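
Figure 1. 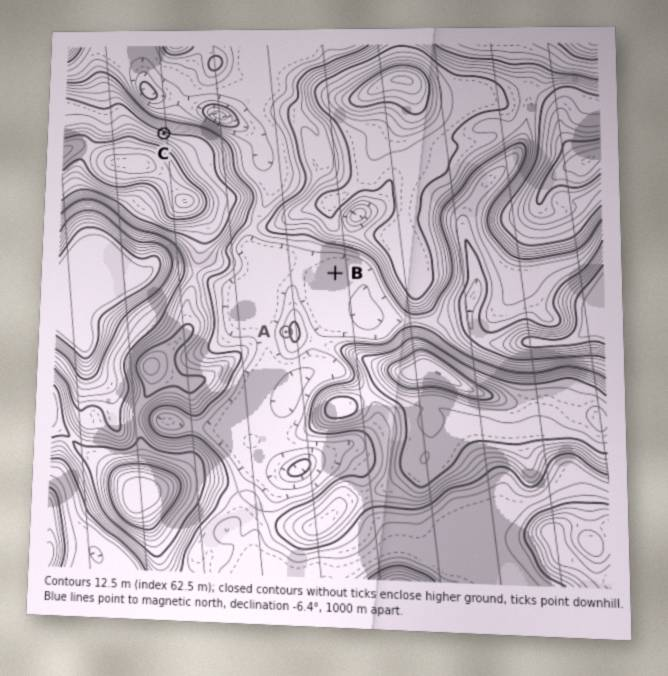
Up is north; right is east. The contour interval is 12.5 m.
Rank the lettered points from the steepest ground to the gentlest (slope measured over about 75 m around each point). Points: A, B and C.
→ C A B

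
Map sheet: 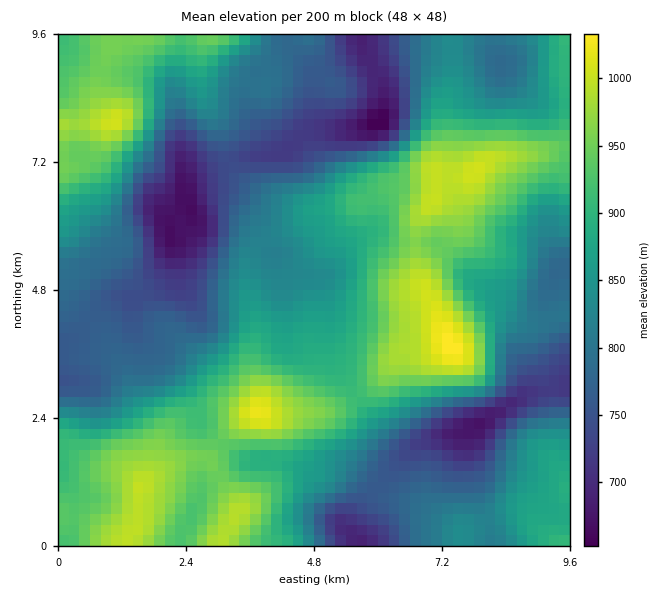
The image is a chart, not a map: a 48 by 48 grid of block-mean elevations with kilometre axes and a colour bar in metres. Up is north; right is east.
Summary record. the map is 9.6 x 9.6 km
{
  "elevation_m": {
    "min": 650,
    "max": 1035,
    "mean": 850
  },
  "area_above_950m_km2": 15.2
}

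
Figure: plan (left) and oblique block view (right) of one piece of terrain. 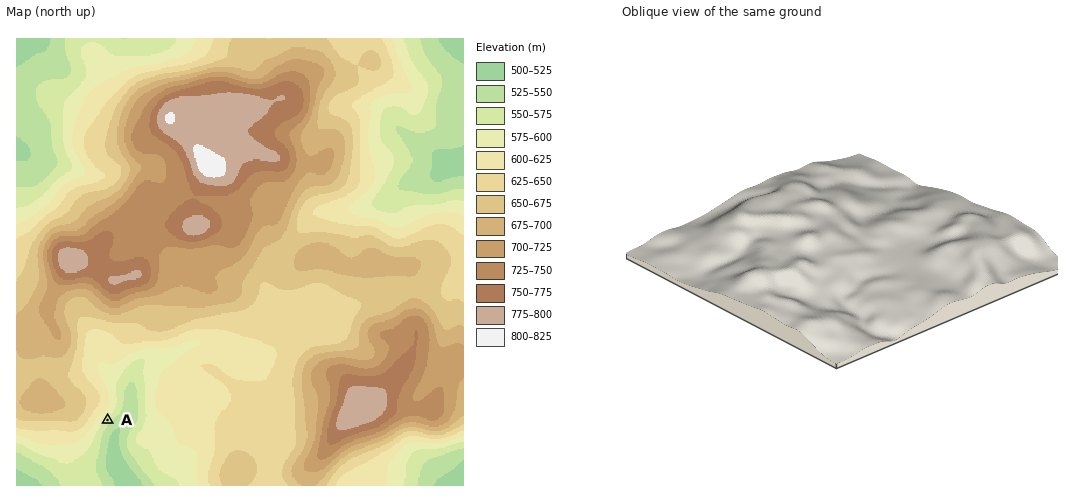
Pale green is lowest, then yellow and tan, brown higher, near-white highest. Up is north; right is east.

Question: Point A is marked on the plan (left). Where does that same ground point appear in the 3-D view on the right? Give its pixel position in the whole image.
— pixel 853 323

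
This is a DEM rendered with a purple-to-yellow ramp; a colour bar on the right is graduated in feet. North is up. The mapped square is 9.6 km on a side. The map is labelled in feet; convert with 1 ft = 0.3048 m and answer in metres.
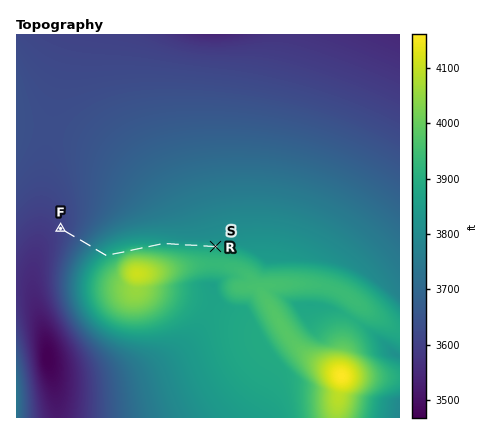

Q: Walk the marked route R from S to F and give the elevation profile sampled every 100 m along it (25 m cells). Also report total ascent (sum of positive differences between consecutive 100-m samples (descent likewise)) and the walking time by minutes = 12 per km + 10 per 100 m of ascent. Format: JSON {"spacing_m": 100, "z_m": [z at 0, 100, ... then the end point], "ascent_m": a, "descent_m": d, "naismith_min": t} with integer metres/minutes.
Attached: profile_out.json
{"spacing_m": 100, "z_m": [1178, 1178, 1178, 1177, 1177, 1176, 1176, 1175, 1175, 1174, 1174, 1174, 1174, 1174, 1177, 1180, 1184, 1188, 1192, 1196, 1199, 1200, 1199, 1196, 1191, 1188, 1186, 1183, 1178, 1169, 1160, 1152, 1143, 1135, 1128, 1121, 1116, 1111, 1107, 1103, 1101, 1099], "ascent_m": 27, "descent_m": 106, "naismith_min": 52}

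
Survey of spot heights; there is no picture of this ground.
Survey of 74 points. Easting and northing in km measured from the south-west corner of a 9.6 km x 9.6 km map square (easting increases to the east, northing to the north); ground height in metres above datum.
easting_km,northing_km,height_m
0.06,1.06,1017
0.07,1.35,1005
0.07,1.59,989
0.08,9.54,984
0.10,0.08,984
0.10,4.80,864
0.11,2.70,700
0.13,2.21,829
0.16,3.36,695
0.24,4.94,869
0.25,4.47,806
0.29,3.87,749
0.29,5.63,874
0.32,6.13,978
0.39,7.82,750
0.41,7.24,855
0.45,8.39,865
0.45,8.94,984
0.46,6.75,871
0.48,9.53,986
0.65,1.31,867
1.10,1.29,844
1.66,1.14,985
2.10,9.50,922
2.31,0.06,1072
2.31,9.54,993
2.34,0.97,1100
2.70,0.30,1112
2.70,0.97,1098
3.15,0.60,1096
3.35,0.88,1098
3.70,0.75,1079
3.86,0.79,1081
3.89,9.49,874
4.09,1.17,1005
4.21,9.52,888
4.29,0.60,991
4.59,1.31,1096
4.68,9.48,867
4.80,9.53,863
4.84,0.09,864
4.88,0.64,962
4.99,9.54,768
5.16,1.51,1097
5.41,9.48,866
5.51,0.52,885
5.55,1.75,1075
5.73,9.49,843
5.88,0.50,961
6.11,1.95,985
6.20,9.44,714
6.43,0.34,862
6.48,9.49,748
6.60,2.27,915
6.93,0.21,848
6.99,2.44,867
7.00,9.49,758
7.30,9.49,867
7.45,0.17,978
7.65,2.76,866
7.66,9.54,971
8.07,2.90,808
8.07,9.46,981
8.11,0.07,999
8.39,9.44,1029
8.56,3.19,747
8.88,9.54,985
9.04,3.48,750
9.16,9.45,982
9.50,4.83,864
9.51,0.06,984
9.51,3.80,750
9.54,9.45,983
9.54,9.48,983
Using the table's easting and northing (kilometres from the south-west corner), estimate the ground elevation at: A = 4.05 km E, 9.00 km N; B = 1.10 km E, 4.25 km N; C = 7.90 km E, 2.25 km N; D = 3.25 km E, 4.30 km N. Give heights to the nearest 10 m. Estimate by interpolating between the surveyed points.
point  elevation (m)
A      860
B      860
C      950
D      980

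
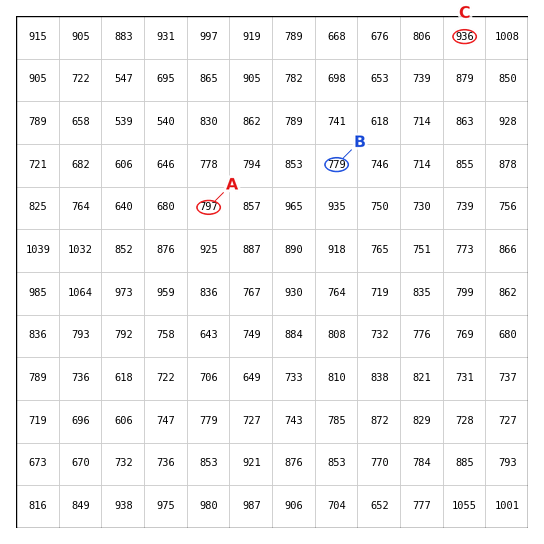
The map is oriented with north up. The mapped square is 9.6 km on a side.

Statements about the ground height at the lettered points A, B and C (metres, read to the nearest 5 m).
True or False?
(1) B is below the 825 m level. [True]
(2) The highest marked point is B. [False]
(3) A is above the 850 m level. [False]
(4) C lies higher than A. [True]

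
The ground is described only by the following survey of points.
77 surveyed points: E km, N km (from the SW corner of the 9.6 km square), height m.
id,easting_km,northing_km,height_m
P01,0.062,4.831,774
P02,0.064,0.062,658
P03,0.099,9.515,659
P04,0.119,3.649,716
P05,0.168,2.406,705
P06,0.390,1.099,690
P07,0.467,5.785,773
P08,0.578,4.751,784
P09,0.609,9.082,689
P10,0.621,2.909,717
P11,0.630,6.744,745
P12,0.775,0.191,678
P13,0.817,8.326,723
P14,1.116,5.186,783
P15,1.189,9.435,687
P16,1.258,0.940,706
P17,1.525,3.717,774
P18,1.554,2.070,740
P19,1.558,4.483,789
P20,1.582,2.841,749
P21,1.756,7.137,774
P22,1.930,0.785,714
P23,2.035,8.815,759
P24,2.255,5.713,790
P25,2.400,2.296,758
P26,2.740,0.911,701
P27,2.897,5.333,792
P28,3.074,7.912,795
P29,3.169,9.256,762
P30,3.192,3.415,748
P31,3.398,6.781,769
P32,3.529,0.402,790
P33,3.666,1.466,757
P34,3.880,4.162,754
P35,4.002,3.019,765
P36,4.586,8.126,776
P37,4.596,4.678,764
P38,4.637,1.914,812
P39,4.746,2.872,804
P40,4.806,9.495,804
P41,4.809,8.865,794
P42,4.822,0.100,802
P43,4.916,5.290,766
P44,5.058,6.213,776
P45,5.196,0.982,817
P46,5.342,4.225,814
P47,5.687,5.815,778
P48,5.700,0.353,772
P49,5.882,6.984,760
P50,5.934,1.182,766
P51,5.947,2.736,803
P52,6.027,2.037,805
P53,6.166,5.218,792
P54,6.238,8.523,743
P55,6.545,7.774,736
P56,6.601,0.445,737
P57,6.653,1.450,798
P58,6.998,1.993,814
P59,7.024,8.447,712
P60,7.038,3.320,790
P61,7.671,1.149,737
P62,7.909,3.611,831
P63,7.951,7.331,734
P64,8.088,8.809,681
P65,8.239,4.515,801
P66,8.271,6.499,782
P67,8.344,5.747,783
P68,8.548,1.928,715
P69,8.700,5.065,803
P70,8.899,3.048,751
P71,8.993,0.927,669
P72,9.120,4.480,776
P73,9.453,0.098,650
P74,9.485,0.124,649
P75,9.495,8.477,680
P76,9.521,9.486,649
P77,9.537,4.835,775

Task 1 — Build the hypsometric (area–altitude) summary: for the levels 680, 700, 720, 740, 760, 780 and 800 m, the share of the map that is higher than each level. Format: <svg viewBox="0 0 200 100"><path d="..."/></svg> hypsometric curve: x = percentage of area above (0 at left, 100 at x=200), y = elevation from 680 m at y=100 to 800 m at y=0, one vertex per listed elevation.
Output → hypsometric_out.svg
<svg viewBox="0 0 200 100"><path d="M190 100l-12-17-18-16-18-17-31-17-48-16-39-17"/></svg>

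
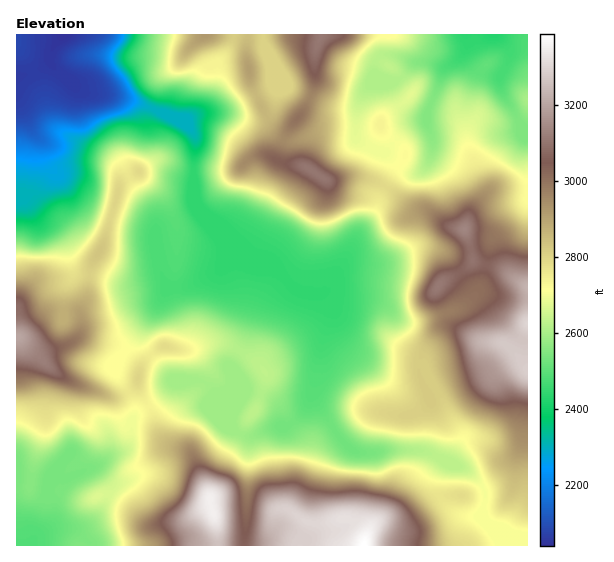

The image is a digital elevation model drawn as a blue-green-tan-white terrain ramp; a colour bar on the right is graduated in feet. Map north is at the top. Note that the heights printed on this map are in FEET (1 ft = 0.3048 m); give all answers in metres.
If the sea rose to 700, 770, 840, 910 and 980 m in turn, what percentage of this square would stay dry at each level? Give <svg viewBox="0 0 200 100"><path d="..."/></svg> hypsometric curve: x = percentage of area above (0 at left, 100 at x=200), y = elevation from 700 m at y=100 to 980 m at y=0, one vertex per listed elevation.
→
<svg viewBox="0 0 200 100"><path d="M189 100l-38-25-72-25-49-25-22-25"/></svg>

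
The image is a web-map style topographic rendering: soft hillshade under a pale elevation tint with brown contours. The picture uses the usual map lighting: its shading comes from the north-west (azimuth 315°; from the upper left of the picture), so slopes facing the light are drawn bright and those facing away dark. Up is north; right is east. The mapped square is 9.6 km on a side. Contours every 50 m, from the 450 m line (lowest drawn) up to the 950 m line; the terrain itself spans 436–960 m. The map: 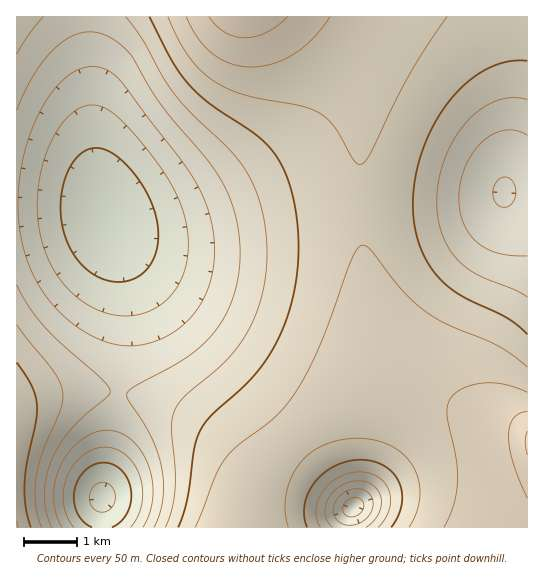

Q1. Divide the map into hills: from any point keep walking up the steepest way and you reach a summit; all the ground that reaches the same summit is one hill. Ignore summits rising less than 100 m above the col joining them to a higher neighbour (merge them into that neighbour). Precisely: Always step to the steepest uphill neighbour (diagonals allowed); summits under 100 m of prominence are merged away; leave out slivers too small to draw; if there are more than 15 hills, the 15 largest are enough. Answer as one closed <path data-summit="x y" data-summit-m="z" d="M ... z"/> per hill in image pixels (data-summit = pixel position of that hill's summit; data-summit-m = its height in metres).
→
<path data-summit="527 442" data-summit-m="960" d="M510 192l-5 0-4 4-14 5-22 4-142 6-149 24-41-2-14-4-9-6 14 59 1 52-8 71-14 85-2 37 426 1 1-334z"/><path data-summit="245 17" data-summit-m="931" d="M527 16l-438 0 4 131 6 39 8 32 7 9 19 6 41 2 137-23 55-4 84-1 37-6 14-5 4-4 22 1z"/><path data-summit="17 527" data-summit-m="807" d="M66 204l-50 1 1 323 84-1 2-37 12-68 9-71 0-69-7-33-12-35-14-7z"/>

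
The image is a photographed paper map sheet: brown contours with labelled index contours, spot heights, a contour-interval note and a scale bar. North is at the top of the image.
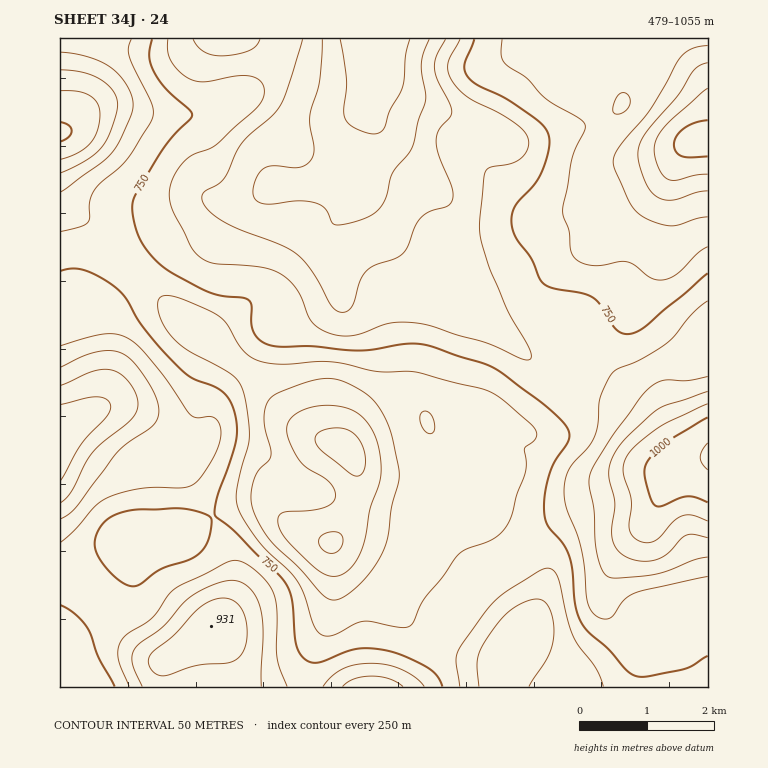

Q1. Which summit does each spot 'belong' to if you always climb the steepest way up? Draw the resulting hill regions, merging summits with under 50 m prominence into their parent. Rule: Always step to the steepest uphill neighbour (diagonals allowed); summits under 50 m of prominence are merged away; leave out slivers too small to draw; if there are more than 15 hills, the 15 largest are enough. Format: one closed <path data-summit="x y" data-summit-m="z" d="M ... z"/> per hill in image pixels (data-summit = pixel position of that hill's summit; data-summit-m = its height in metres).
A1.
<path data-summit="371 39" data-summit-m="990" d="M579 38l-519 0 0 155 6 12 10 9 17 11 26 34 28 24 30 33 8 6 21 10 27 28 22 16 37 43 30 20 14 3 8 5 8-16 19-21 17-12 17-8 9-2 8 0 19 5 20 12 17 14 5-4 8 0 19 7 20 12 19-2 17-10 9-11 7-13 3-16 0-8-7-19-28-39-4-11 0-11 4-10 10-15 12-13 36-18 15-12 26-26 17-20 10-21 11-13-32 7-23 0-14-5-11-11-22-47-2-17 4-12z"/><path data-summit="708 457" data-summit-m="1055" d="M708 38l-128 1 7 22-4 12 2 17 22 47 11 11 14 5 23 0 33-9-12 15-10 21-17 20-26 26-15 12-36 18-12 13-10 15-4 10 0 11 4 11 23 31 9 15 3 12-3 24-12 20-11 9-10 5-19 2-20-12-19-7-8 0-5 4-17-14-20-12-19-5-8 0-9 2-17 8-17 12-14 15-12 18 0 5 5 5 7 17 0 26-8 25-17 22 16 16 20 13 14 15 32 44 15 12 13 7 31 9 22 3 10-3-4 16 0 12 207 0z"/><path data-summit="60 438" data-summit-m="998" d="M60 194l0 493 4 0-1-33 5-11 41-25 20-19 3-12 0-36-2-7 13 1 29-6 54-29 24-7 18 0 31 27 22 10 11 2 11-13 9-17 5-16 0-26-7-17-7-7-21-7-20-12-18-16-15-20-18-18-18-13-27-28-21-10-8-6-30-33-28-24-22-30-21-15-10-9z"/><path data-summit="212 626" data-summit-m="931" d="M268 503l-18 0-24 7-24 13-40 19-19 3-13-1 2 7 0 36-3 12-20 19-41 25-5 11 0 31 2 2 240 0 6-29 14-27 7-22 1-12-1-54-11-3-22-10z"/><path data-summit="371 687" data-summit-m="882" d="M332 544l1 53-1 12-7 22-15 32-3 24 194 0 2-27-8 2-31-5-22-7-13-7-15-12-32-44-14-15-20-13z"/>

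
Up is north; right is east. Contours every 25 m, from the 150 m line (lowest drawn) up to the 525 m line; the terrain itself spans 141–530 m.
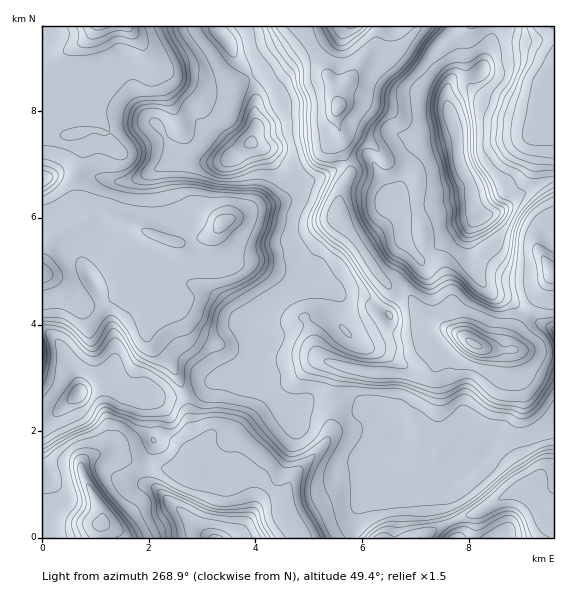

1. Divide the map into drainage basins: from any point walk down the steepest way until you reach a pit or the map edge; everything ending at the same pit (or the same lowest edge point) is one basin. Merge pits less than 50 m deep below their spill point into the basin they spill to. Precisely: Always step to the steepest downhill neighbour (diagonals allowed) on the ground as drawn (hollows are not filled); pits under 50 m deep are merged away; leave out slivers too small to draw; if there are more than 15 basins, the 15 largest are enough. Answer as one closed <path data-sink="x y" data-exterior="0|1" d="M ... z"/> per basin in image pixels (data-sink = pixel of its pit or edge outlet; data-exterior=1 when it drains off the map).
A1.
<path data-sink="251 143" data-exterior="0" d="M301 26l-204 1-2 12 11 34 0 20-8 18 9 17 6 19-20-4-11 5-1 12-8 17 0 12 4 14 10 16 9-4 11 0 47 20-12 22 11 10 4 14 0 7-9 3-7 8 4 10 1 23 4 11 21 21 14 27 5 33 9 19-10 24 1-8-3-7-8-9-23-12-11 2-14 9-26 9 14 3 10 8 11 4 21 1 24 6 3-2 3 6 70 2 20 20 1 14 16 19 2 6 121 0 28-16 34-12 13-9 20-8 12-10 13 19 12 7 1-156-27-3-35 0-12-3-28-17-25-8-8-9-6-13-9-9-13-4-9-8-35-51-8-17 0-14 11-22 0-7-9-20 2-11-6-16 0-30z"/><path data-sink="480 217" data-exterior="0" d="M553 26l-134 0-9 13-22 20-24 0-19 25-6 11-2 26 6 16-2 11 9 20 0 7-11 22 0 14 8 17 35 51 9 8 13 4 9 9 6 13 8 9 25 8 20 13 13 6 28 0-2-8 6-12 37-57z"/><path data-sink="79 393" data-exterior="0" d="M45 274l-3 1 0 196 21-6 13 0 4 2 7-9 44-16 20-11 9 2 19 10 8 9 4 11 8-20-9-19-3-25-16-35-21-21-3-6-2-28-4-6 2-7-24-17 0 12-7 8-12 6-15 0-13-10-15-14z"/><path data-sink="216 537" data-exterior="1" d="M108 451l-9 2-12 5-6 7 5 18 16 32-2 23 199-1-1-5-16-19-1-14-20-20-70-2-4-4-8-3-39-4-11-4-10-8z"/><path data-sink="352 27" data-exterior="1" d="M417 26l-114 0-1 2 35 63 2 16 2-16 18-27 8-6 9 3 12-2 22-20 7-8z"/><path data-sink="495 537" data-exterior="1" d="M528 483l-12 10-20 8-13 9-34 12-27 15 131 1 1-29-13-7z"/><path data-sink="43 179" data-exterior="1" d="M44 137l-2 0 1 124 8-22 8-8 27-11-9-17-4-14 0-12 8-17 1-12-21-3z"/><path data-sink="553 329" data-exterior="1" d="M553 273l-36 56-6 12 2 9 41 2z"/>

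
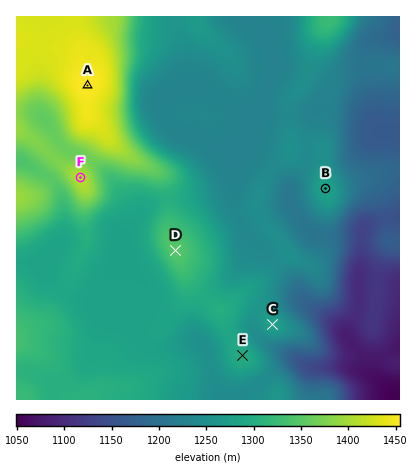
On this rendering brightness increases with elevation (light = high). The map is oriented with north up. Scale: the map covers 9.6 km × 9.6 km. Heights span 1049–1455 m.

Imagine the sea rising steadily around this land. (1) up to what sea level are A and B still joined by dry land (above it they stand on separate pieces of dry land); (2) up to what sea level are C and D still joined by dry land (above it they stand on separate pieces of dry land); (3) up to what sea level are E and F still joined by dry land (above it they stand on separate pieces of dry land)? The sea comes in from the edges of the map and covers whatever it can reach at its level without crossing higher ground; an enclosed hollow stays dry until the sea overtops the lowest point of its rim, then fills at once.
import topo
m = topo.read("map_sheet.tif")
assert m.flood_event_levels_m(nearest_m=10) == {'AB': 1240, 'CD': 1260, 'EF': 1290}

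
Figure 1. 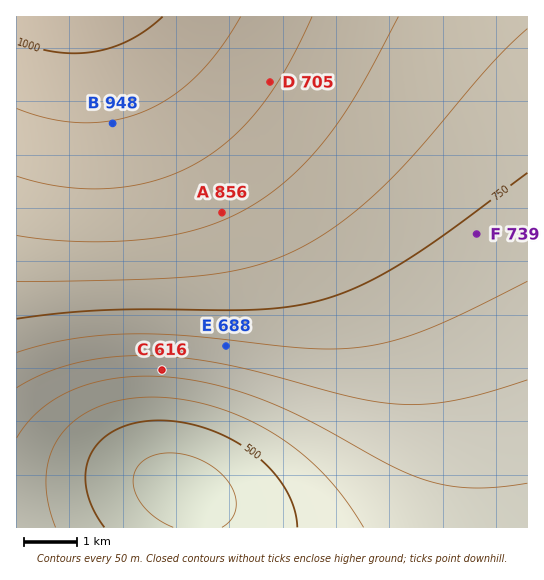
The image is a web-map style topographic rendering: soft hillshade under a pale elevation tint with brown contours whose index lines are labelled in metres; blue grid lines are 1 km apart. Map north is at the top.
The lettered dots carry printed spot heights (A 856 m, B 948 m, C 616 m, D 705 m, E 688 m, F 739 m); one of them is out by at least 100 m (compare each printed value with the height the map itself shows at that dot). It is D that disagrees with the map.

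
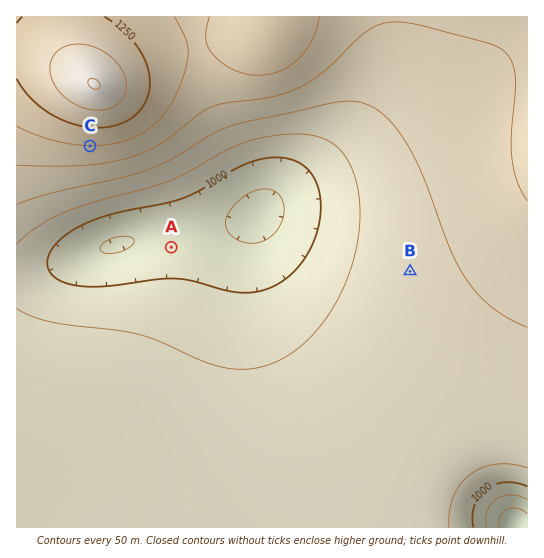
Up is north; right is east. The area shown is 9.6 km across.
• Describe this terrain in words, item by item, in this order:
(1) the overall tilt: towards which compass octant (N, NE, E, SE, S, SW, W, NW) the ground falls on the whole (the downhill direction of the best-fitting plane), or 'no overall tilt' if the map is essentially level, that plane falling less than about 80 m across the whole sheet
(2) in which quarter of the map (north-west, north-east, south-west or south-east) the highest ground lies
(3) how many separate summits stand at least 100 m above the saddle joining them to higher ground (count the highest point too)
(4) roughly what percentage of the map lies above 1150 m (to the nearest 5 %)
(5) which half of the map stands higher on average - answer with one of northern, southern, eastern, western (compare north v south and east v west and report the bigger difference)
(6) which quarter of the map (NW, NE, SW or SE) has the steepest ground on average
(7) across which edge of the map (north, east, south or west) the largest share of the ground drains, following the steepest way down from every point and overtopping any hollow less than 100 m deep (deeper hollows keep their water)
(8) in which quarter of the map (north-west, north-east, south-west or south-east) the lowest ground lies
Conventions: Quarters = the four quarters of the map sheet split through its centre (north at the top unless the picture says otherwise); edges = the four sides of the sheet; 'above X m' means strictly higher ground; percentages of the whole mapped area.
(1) On the whole the ground falls towards the south.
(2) The highest ground is in the north-west quarter.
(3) There is 1 summit with 100 m or more of prominence.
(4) Ground above 1150 m makes up about 15 % of the sheet.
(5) Taken as a whole, the northern half is higher than the southern.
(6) The north-west quarter is the steepest part of the map.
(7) The largest share of the runoff leaves by the western edge.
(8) Look to the south-east quarter for the lowest ground.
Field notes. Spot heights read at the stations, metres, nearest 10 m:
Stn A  970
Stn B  1080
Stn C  1200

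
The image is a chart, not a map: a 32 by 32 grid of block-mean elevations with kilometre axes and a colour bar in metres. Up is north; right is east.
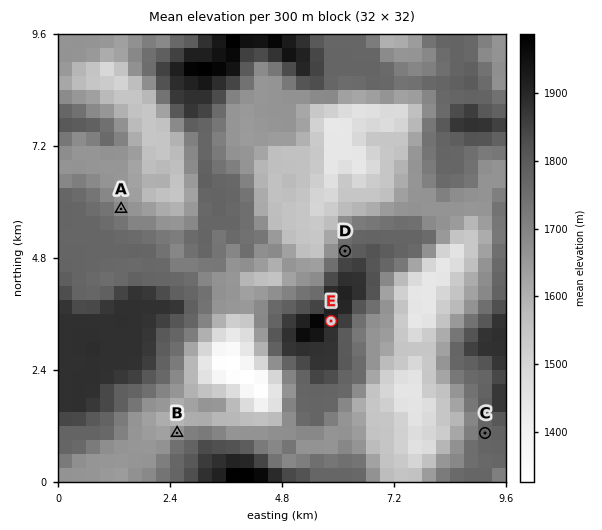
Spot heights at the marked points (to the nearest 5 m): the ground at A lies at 1680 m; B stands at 1660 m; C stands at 1770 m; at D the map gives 1770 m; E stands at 1895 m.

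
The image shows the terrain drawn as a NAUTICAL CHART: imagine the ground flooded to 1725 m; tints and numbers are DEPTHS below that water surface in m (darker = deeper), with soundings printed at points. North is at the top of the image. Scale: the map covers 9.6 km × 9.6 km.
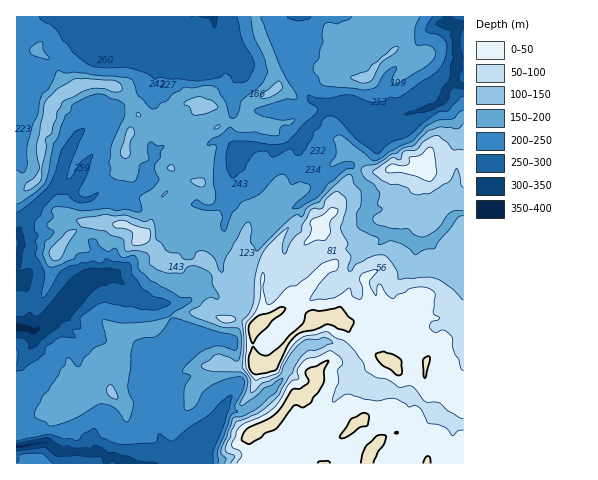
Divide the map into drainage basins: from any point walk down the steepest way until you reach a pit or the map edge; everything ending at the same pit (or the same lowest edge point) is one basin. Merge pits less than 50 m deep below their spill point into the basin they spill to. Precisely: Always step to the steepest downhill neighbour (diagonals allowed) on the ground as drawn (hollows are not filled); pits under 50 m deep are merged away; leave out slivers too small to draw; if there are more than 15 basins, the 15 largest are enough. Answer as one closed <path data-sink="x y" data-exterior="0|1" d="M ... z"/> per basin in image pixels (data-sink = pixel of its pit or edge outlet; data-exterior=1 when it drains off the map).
<path data-sink="17 327" data-exterior="1" d="M104 84l-17 0-9 2-17 8-8 8-3 6-4 19-4 11-2 34-2 7-22 16 0 222 18-1 34-15 14 3 13-10 15-4 4-29 7-24 4-6 27-3 23-13 21-3 20 4 7 3 20 1 11 7-1 21 1 12 4 5-2 14-4 13-8 10 12 25-7 10 0 7 6 9-6 11 214 0 1-303-3-3-8 0-13 8-50 3-11 3-16-1-10 5-16 20-3 13-10 12-1 8-19 17-3 5-7 27 1 13 5 6-2 4-39 22 0-9-17-9-4-16-13 1-4-4-12-24-5-2-22 4-20-2-5-4-3-9-11-12 7-12 3-15 4-9 27-22-13-11 1-2 32-33 12-5 4-4-3-15-6-3-8 1-7-5-7 0-7 4-13 13-12 5-17-8-7-14-14-14z"/><path data-sink="448 22" data-exterior="0" d="M463 16l-206 0 3 18 16 37 2 14-7 8-20 8-4 4-2 7 1 12-7 2-17-4-6 6-12 5-32 33-1 2 13 11-27 22-4 9-3 15-7 11 11 13 3 9 5 4 13 2 28-4 6 2 12 24 4 4 13-1 4 16 14 6 4 5 0 6 23-13 12-5 5-7-5-6-1-13 7-27 3-5 19-17 1-8 10-12 3-13 16-20 10-5 16 1 11-3 50-3 13-8 11 2z"/><path data-sink="29 445" data-exterior="0" d="M196 312l-21 3-23 13-27 3-4 6-9 33-1 22-5-2-9 3-15 11-14-3-34 15-17 1-1 46 232 1 7-11-6-9 0-7 7-7-5-17-7-9 8-12 4-13 2-14-4-5-1-12 1-21-11-7-20-1-7-3z"/><path data-sink="214 17" data-exterior="1" d="M256 16l-239 0-1 178 8-3 14-12 2-7 2-34 4-11 5-22 10-11 21-9 22-1 15 4 14 14 7 14 17 8 12-5 13-13 7-4 7 0 7 5 8-1 5 2 5 15 25 1-1-12 2-7 4-4 20-8 7-8-2-14-16-37z"/>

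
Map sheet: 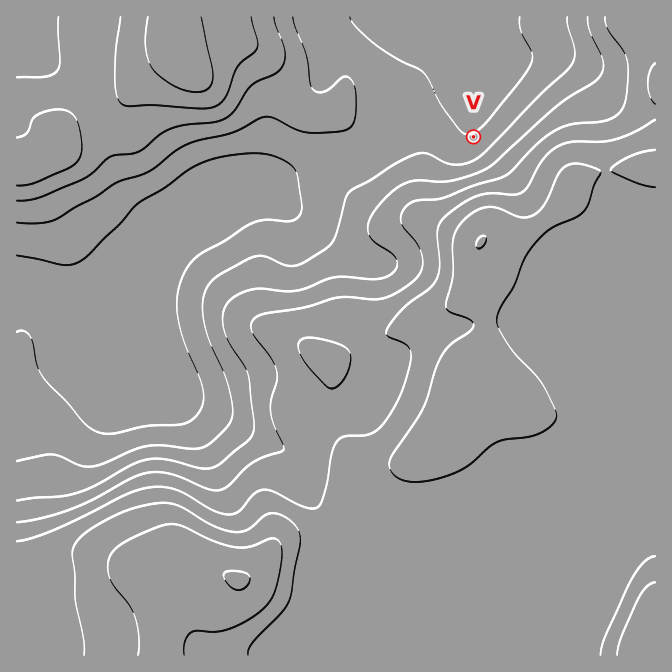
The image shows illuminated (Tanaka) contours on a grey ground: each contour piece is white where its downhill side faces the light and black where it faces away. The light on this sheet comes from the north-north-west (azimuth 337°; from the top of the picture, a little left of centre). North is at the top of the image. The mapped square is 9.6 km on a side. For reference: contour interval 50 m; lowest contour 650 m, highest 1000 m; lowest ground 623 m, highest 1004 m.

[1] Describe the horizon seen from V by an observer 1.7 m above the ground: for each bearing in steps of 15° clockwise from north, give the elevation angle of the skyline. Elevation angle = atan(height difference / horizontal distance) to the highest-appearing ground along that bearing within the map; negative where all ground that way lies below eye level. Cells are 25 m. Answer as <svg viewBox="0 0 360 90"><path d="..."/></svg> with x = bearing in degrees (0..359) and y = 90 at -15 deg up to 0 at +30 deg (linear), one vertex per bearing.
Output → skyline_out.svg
<svg viewBox="0 0 360 90"><path d="M0 62l15-1 15-2 15-4 15-2 15-3 15-5 15-5 15-1 15-1 15 0 15-3 15 1 15 4 15 5 15 3 15 4 15 2 15 1 15-1 15 2 15 4 15 1 15 1"/></svg>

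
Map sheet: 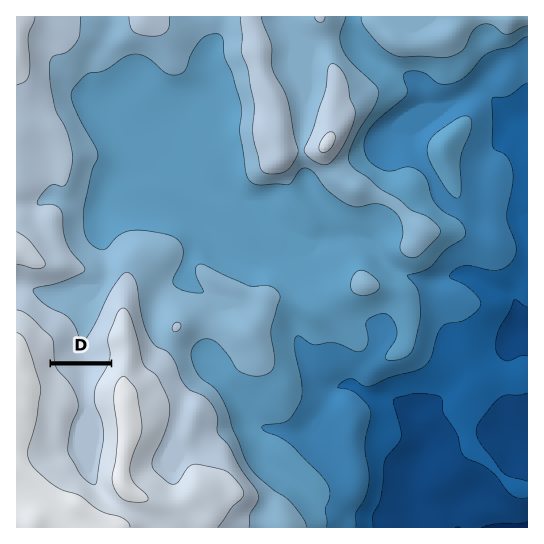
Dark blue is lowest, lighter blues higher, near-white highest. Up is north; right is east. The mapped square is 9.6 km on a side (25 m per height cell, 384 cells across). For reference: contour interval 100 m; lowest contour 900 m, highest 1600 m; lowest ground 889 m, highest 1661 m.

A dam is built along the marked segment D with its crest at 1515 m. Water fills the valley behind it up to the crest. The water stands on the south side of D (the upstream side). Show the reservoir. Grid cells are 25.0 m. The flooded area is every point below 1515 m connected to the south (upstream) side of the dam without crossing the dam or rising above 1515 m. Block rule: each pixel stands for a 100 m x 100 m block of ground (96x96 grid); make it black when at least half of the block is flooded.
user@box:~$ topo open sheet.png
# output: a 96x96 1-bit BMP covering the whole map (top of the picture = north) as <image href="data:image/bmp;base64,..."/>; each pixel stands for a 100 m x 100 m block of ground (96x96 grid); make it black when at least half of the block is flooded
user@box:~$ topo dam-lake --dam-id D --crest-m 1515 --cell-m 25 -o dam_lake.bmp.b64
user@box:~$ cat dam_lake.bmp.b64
<image width="96" height="96" href="data:image/bmp;base64,Qk2+BAAAAAAAAD4AAAAoAAAAYAAAAGAAAAABAAEAAAAAAIAEAAATCwAAEwsAAAIAAAAAAAAA////AAAAAAAAAAAAAAAAAAAAAAAAAAAAAAAAAAAAAAAAAAAAAAAAAAAAAAAAAAAAAAAAAAAAAAAAAAAAAAAAAAAAAAAAAAAAAAAAAAAAAAAAAAAAAAAAAAAAAAAAAwAAAAAAAAAAAAAABwAAAAAAAAAAAAAADwAAAAAAAAAAAAAAHwAAAAAAAAAAAAAAPwAAAAAAAAAAAAAAPwAAAAAAAAAAAAAAfwAAAAAAAAAAAAAAf4AAAAAAAAAAAAAAf4AAAAAAAAAAAAAAf4AAAAAAAAAAAAAAf4AAAAAAAAAAAAAAP4AAAAAAAAAAAAAAP4AAAAAAAAAAAAAAPwAAAAAAAAAAAAAAHwAAAAAAAAAAAAAAHwAAAAAAAAAAAAAAHgAAAAAAAAAAAAAAHgAAAAAAAAAAAAAAPgAAAAAAAAAAAAAAPgAAAAAAAAAAAAAAfwAAAAAAAAAAAAAA/4AAAAAAAAAAAAAB/4AAAAAAAAAAAAAB/4AAAAAAAAAAAAAAAAAAAAAAAAAAAAAAAAAAAAAAAAAAAAAAAAAAAAAAAAAAAAAAAAAAAAAAAAAAAAAAAAAAAAAAAAAAAAAAAAAAAAAAAAAAAAAAAAAAAAAAAAAAAAAAAAAAAAAAAAAAAAAAAAAAAAAAAAAAAAAAAAAAAAAAAAAAAAAAAAAAAAAAAAAAAAAAAAAAAAAAAAAAAAAAAAAAAAAAAAAAAAAAAAAAAAAAAAAAAAAAAAAAAAAAAAAAAAAAAAAAAAAAAAAAAAAAAAAAAAAAAAAAAAAAAAAAAAAAAAAAAAAAAAAAAAAAAAAAAAAAAAAAAAAAAAAAAAAAAAAAAAAAAAAAAAAAAAAAAAAAAAAAAAAAAAAAAAAAAAAAAAAAAAAAAAAAAAAAAAAAAAAAAAAAAAAAAAAAAAAAAAAAAAAAAAAAAAAAAAAAAAAAAAAAAAAAAAAAAAAAAAAAAAAAAAAAAAAAAAAAAAAAAAAAAAAAAAAAAAAAAAAAAAAAAAAAAAAAAAAAAAAAAAAAAAAAAAAAAAAAAAAAAAAAAAAAAAAAAAAAAAAAAAAAAAAAAAAAAAAAAAAAAAAAAAAAAAAAAAAAAAAAAAAAAAAAAAAAAAAAAAAAAAAAAAAAAAAAAAAAAAAAAAAAAAAAAAAAAAAAAAAAAAAAAAAAAAAAAAAAAAAAAAAAAAAAAAAAAAAAAAAAAAAAAAAAAAAAAAAAAAAAAAAAAAAAAAAAAAAAAAAAAAAAAAAAAAAAAAAAAAAAAAAAAAAAAAAAAAAAAAAAAAAAAAAAAAAAAAAAAAAAAAAAAAAAAAAAAAAAAAAAAAAAAAAAAAAAAAAAAAAAAAAAAAAAAAAAAAAAAAAAAAAAAAAAAAAAAAAAAAAAAAAAAAAAAAAAAAAAAAAAAAAAAAAAAAAAAAAAAAAAAAAAAAAAAAAAAAAAAAAAAAAAAAAAAAAAAAAAAAAAAAAAAAAAAAAAAAAAAAAAAAAAAAAAAAAAAAAAAAAAAAAAAAAAAAAAAAAAAAAAAAAAAAAAAAAAAAAAAAAAAAAAAAAAAAA="/>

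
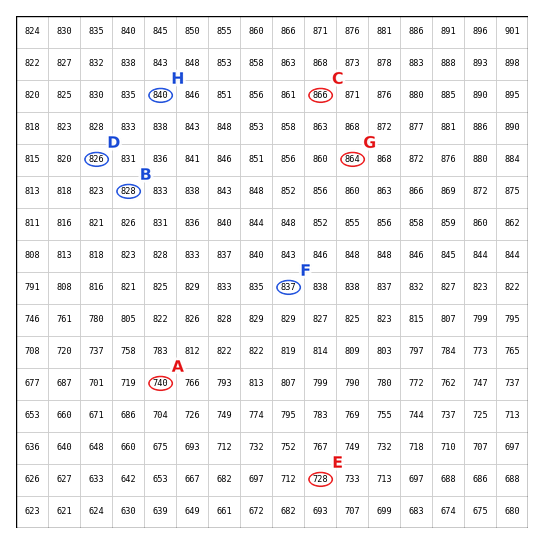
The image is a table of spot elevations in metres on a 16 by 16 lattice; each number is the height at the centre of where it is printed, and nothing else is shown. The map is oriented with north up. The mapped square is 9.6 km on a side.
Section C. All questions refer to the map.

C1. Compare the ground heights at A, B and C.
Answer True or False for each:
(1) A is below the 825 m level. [True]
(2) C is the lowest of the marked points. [False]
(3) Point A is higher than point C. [False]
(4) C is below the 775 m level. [False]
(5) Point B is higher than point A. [True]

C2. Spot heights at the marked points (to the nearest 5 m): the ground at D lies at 825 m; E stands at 730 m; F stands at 835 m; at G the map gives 865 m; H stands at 840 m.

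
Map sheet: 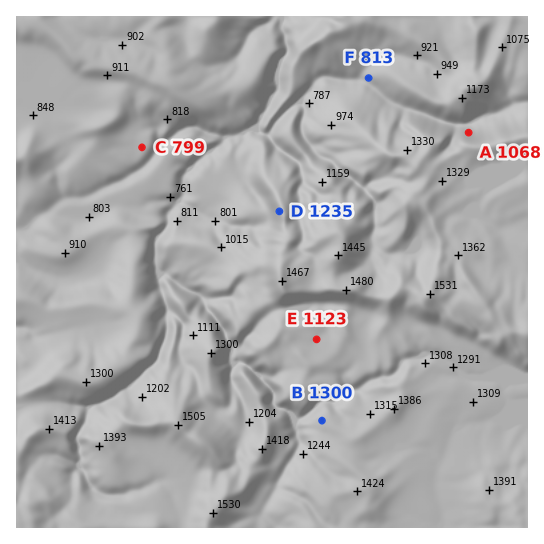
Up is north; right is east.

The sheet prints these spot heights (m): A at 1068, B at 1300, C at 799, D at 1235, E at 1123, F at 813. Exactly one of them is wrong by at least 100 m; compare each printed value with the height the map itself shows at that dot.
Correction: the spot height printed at E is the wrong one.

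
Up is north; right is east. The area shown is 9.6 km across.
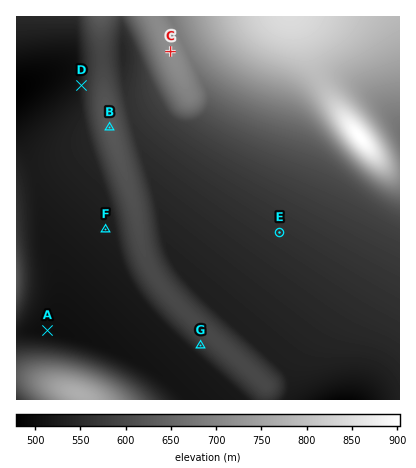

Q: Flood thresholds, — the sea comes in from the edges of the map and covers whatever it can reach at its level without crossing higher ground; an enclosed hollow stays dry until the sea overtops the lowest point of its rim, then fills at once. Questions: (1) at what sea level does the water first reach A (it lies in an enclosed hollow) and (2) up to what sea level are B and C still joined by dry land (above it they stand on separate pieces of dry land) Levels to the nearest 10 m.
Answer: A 510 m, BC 590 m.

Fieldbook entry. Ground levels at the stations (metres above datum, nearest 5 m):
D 535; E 560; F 525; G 570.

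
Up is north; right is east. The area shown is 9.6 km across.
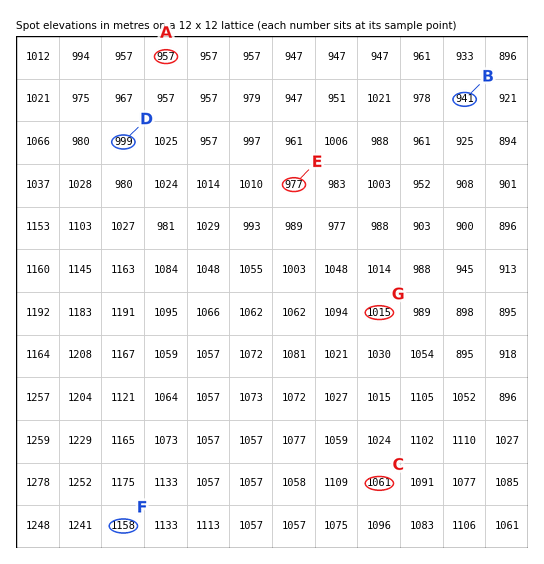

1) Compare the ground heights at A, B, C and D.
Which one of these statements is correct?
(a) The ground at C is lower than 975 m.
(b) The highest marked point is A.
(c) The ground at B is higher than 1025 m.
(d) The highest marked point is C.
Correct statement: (d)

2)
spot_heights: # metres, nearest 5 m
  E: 975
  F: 1160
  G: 1015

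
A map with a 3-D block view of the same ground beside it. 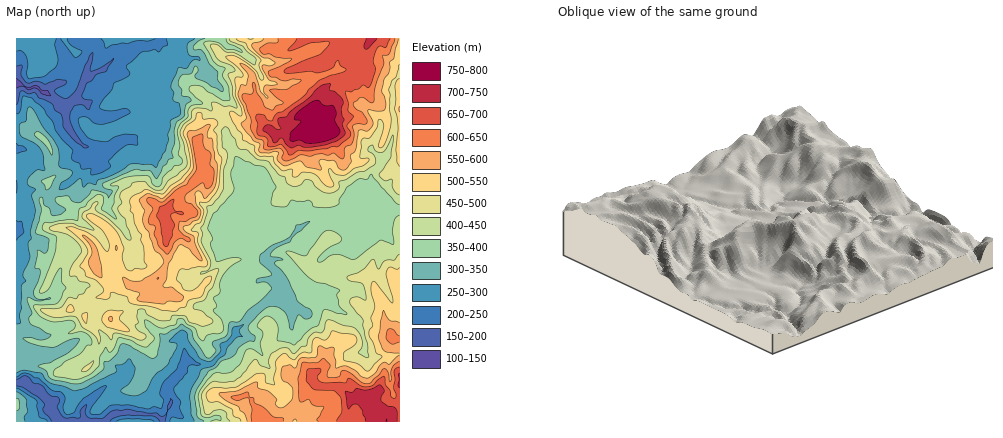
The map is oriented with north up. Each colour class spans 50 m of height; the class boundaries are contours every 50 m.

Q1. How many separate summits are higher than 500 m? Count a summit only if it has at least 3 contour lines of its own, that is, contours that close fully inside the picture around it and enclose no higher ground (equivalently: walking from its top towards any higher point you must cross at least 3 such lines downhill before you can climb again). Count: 1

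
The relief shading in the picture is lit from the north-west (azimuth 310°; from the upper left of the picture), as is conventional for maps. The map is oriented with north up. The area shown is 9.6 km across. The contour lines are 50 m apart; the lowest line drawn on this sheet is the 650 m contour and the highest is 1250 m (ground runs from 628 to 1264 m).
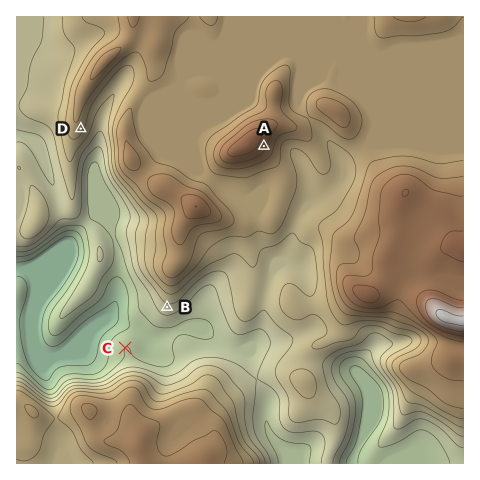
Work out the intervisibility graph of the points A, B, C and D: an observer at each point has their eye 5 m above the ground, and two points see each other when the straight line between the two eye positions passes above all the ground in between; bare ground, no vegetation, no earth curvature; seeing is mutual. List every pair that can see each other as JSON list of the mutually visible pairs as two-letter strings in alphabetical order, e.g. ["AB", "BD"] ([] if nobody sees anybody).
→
["BC", "CD"]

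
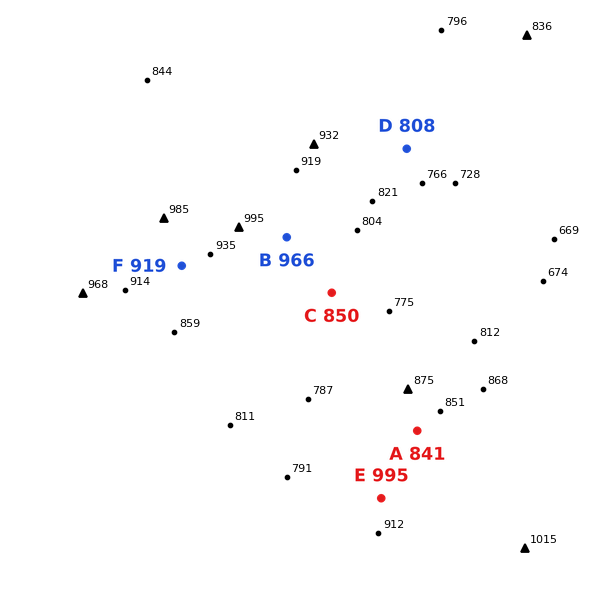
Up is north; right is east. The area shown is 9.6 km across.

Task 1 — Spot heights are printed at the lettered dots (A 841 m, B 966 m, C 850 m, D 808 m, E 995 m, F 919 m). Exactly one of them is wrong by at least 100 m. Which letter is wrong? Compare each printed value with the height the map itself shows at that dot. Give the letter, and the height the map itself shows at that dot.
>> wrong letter E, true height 870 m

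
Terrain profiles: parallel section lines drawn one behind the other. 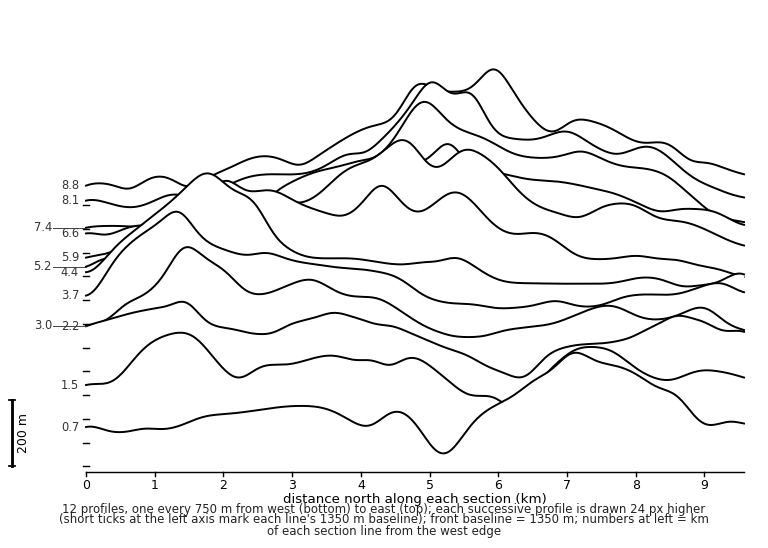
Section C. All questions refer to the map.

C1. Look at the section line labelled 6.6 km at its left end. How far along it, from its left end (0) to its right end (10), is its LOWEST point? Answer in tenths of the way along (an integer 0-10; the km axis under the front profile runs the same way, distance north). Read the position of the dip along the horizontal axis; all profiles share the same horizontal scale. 0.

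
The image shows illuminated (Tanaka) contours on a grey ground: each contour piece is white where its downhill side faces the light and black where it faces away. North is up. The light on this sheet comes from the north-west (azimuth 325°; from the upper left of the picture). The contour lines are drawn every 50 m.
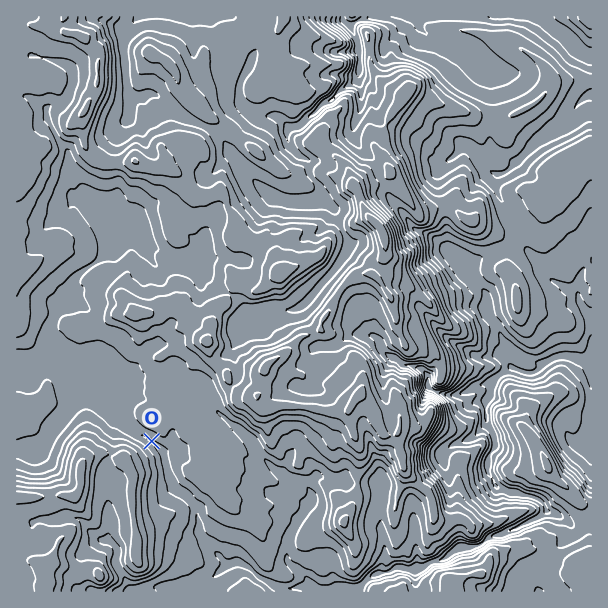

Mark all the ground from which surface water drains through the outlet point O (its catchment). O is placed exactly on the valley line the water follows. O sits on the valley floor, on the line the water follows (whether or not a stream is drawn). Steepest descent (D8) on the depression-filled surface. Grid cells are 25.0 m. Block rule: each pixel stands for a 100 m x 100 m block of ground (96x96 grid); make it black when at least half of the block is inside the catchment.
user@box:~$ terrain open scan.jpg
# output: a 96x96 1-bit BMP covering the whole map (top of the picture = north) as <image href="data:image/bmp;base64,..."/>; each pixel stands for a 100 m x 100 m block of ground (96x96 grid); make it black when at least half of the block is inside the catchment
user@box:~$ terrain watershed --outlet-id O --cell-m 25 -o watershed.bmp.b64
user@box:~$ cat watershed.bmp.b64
<image width="96" height="96" href="data:image/bmp;base64,Qk2+BAAAAAAAAD4AAAAoAAAAYAAAAGAAAAABAAEAAAAAAIAEAAATCwAAEwsAAAIAAAAAAAAA////AAAAAAAAAAAAAAAAAAAAAAAAAAAAAAAAAAAAAAAAAAAAAAAAAAAAAAAAAAAAAAAAAAAAAAAAAAAAAAAAAAAAAAAAAAAAAAAAAAAAAAAAAAAAAAAAAAAAAAAAAAAAAAAAAAAAAAAAAAAAAAAAAAAAAAAAAAAAAAAAAAAAAAAAAAAAAAAAAAAAAAAAAAAAAAAAAAAAAAAAAAAAAAAAAAAAAAAAAAAAAAAAAAAAAAAAAAAAAAAAAAAAAAAAAAAAAAAAAAAAAAD/wAAAAAAAAAAAAAD/4AAAAAAAAAAAAAD/4AAAAAAAAAAAAAD/4AAAAAAAAAAAAAD/4AAAAAAAAAAAAAD/4AAAAAAAAAAAAAD/8PAAAAAAAAAAAAD///gAAAAAAAAAAAD///wAAAAAAAAAAAD///4AAAAAAAAAAAD///8AAAAAAAAAAAD///8AAAAAAAAAAAD///8AAAAAAAAAAAD////AAAAAAAAAAAD////gAAAAAAAAAAD////gAAAAAAAAAAD////AAAAAAAAAAAD///+AAAAAAAAAAAD///+AAAAAAAAAAAD///+AAAAAAAAAAAD///+AAAAAAAAAAAD///+AAAAAAAAAAAD///8AAAAAAAAAAAD///+AAAAAAAAAAAD////gAAAAAAAAAAD////8AAAAAAAAAAD/////AAAAAAAAAAD/////AAAAAAAAAAD/////gAAAAAAAAAD/////gAAAAAAAAAD/////gAAAAAAAAAD/////wAAAAAAAAAD/////4AAAAAAAAAD/////8AAAAAAAAAD/////8YAAAAAAAAD//////8AAAAAAAAD//////+AAAAAAAAD///////AAAAAAAAD///////AAAAAAAAD//////+AAAAAAAAD//////8AAAAAAAAD//////4AAAAAAAAD//////gAAAAAAAAD/////+AAAAAAAAAD/////+AAAAAAAAAD/////+AAAAAAAAAD/////8AAAAAAAAAD/////8AAAAAAAAAD/////4AAAAAAAAAD/////4AAAAAAAAAD////4QAAAAAAAAAD////4AAAAAAAAAAD////wAAAAAAAAAAD////gAAAAAAAAAAD///+AAAAAAAAAAAD///AAAAAAAAAAAAD/+AAAAAAAAAAAAAD/8AAAAAAAAAAAAAD/8AAAAAAAAAAAAAD/4AAAAAAAAAAAAAD/4AAAAAAAAAAAAAD/4AAAAAAAAAAAAAD/4AAAAAAAAAAAAAD/4AAAAAAAAAAAAAD/8AAAAAAAAAAAAAD/8AAAAAAAAAAAAAD/+AAAAAAAAAAAAAD/+AAAAAAAAAAAAAD/+AAAAAAAAAAAAAD//AAAAAAAAAAAAAD//AAAAAAAAAAAAAD//AAAAAAAAAAAAAD//AAAAAAAAAAAAAD//AAAAAAAAAAAAAD/+AAAAAAAAAAAAAD/8AAAAAAAAAAAAAD/4AAAAAAAAAAAAAD/AAAAAAAAAAAAAADgAAAAAAAAAAAAAAAAAAAAAAAAAAAAAAA="/>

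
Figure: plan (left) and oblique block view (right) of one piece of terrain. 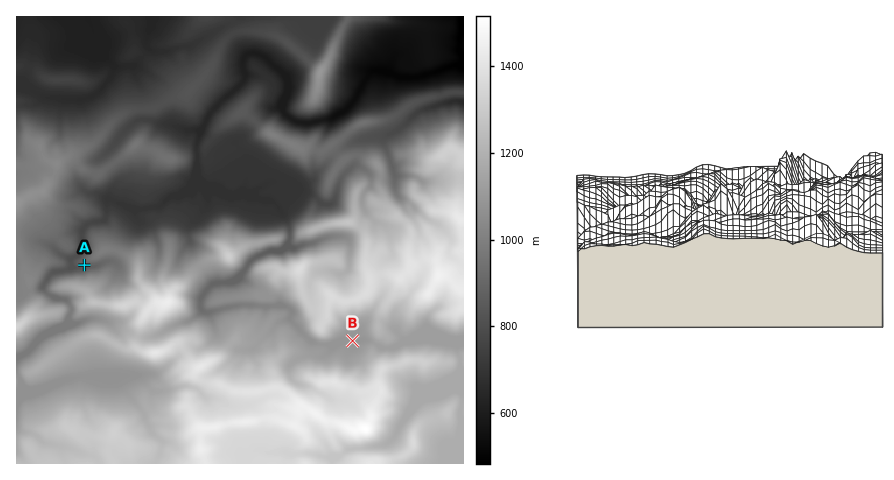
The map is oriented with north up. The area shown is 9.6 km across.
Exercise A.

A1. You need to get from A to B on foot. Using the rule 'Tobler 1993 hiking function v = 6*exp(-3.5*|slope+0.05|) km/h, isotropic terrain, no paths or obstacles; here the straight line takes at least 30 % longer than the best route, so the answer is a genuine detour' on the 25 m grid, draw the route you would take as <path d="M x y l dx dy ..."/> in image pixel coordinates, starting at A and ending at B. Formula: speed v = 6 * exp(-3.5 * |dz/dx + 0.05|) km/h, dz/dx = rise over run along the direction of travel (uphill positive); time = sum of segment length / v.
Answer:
<path d="M84 265l8 0 21-10 17 0 7-4 4 0 5 2 2 3 6 11 3 2 1 0 4-3 3 0 2 1 2 5 3 1 9 0 7-3 7 0 2 1 2 2 0 5-9 16 0 4 3 4 0 12-3 5 3 1 7 0 9 5 2 2 3 1 1 0 6-3 27 0 4 2 3 2 11 6 8 0 5-2 4 0 7 3 2 3 2 1 6 0 5 2 2 2 2 2 16 0 2-2 2 0 5-2 5 0 2-1 12 0"/>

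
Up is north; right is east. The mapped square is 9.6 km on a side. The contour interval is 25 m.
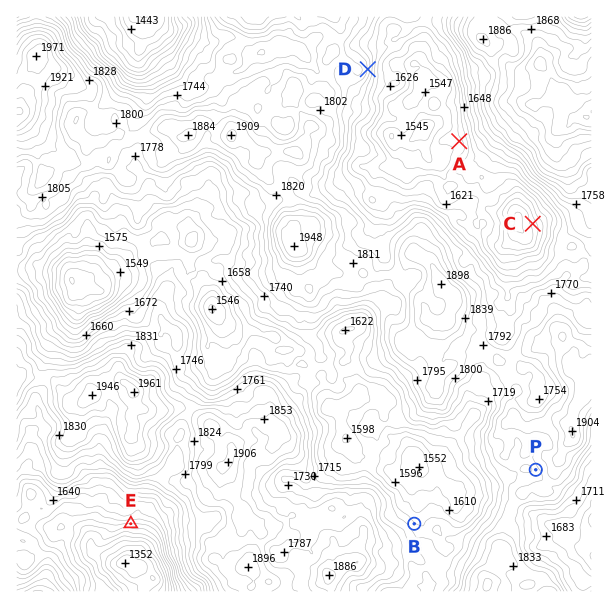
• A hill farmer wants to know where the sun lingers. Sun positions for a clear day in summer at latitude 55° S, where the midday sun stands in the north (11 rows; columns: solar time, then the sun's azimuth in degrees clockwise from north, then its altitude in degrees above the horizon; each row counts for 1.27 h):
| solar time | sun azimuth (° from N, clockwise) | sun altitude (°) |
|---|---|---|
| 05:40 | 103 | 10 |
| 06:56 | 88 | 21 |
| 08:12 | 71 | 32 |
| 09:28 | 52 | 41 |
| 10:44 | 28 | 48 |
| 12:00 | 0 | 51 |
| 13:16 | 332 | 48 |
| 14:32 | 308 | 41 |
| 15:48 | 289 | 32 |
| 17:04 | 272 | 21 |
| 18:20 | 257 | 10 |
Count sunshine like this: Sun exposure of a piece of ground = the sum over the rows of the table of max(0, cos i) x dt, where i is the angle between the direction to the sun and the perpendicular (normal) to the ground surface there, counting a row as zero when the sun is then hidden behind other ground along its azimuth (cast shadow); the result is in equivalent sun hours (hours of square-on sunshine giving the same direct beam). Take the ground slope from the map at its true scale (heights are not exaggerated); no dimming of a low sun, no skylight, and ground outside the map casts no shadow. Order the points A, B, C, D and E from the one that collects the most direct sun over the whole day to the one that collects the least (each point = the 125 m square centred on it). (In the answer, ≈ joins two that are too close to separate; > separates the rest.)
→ B > D ≈ A ≈ C > E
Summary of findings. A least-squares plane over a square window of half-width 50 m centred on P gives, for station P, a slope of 12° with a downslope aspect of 248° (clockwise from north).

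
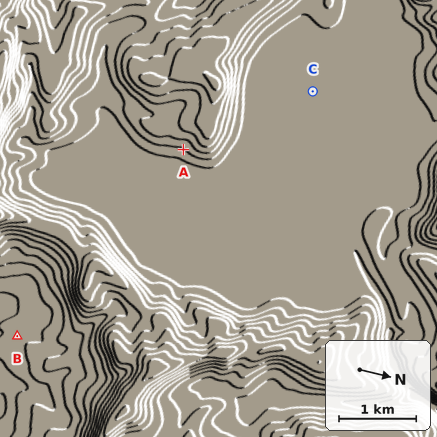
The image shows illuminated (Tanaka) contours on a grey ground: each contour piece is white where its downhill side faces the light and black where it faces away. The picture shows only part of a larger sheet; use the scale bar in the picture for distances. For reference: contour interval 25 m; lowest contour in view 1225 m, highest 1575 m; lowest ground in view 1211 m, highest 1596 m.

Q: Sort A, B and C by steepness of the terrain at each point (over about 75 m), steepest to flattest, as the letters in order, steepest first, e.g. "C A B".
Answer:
A B C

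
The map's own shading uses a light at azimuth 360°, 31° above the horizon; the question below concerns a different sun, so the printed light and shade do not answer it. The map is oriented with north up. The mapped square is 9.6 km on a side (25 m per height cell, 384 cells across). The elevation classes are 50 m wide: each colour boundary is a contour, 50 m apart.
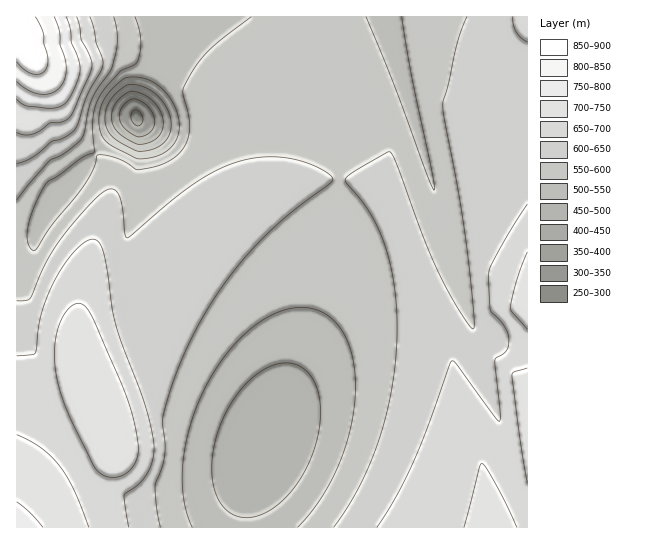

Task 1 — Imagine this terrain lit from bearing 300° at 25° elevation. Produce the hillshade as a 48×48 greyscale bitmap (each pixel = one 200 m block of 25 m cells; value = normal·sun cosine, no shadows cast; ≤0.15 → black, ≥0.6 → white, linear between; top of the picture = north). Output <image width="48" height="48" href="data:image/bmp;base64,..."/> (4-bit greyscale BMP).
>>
<image width="48" height="48" href="data:image/bmp;base64,Qk32BAAAAAAAAHYAAAAoAAAAMAAAADAAAAABAAQAAAAAAIAEAAATCwAAEwsAABAAAAAAAAAAAAAAABEREQAiIiIAMzMzAERERABVVVUAZmZmAHd3dwCIiIgAmZmZAKqqqgC7u7sAzMzMAN3d3QDu7u4A////AJiIiIiHd3d3iImaq7zMzMu7uqqqqqqpiJmIiIiHd3d3eImaq7zMzMy7u6qqqqqYiJmIiIiHd3d3d4iZq7vMzMy7u6qqqqqYiJmZiIh3ZWZ3d4iZqrvMzMzLu7qqqqqYmZmZmImHVDVnd3iJqrvMzMzLu7qqqqqYmpmZmZqXZDNWZ3iJmqu8zMzLu7uqqqmIq5mZmaqYZTNGZ3eImqu7zMzMu7uqqqmJvJmZmqqYdkNGZneImaq7zMzMu7u6qqmJvZmZmrqYdkRWZnd4iaq7vMzLu7u6qqmKzZmZq7qYdkVmZmd4iZqru8zLu7u6qpiKzZmaq6mYZVVmZmd3iJqru7u7u7u6qpib3Zmau6mHZVZ2ZmZ3iJmqu7u7u7u6qpis3Zmru6mHZmd3ZmZ3iJmqq7u7u7u6qpis3aq7u6mHZnd3ZmZ3eImaq7u7u7u6qYm93aq8uph2Z4d3d2d3eImaqru7u7u6qYm93KrMuph2eIh3d3d3eIiZqqu7u7uqqYrMzKvMuph2eIiHd3d3eIiZqqqru7qqmIq7y6vcuphniIiHd3d3d4iZmqqqqqqqmJq7u6zcupdniYiId3d3eIiJmaqqqqqqmJq7u7zcupdnmZiIiHd3eIiJmaqqqqqpiKu7u7ztupdnmZmIiId3iIiJmZqqqqqpiLzLzL3typdnmZmYiIiIiIiJmZqqqqqpib3c3bztyphnmZmZiIiIiIiJmZmqqqqYic3M3azty5hnmZmZmIiIiIiJmZmaqqqYiszM3azu26h3mpmZmYiIiIiJmZmZqqqYisy7zZvu3Kh3mqmZmZiIiIiJmZmZmqmHm8y7zYre7Ll3mqqZmZmYiIiZmZmZmamHm8u7zHjO7bqHmqqpmZmZmZmZmZmZmZh4rMurvGet7sqHiqqpmZmZmZmZmZmZmZh4rLuqu1WM3tuXiqqqmZmZmZmZmZmZmZh5vLqqu1RqzuyoiqqqqZmZmZmZmZmZmYd5vLqqq1RXrN24irqqqpmZmZmZmZmZmYeKy6qqqlRFes25iruqqpmZmZmZmZmZmYeKy6qqqmQ0V6zKm8zLqqmZmZmZmZmZmHeby6qqqmVERYq6m+/tuqqZmZmZmZmZmHebuqqqqnZEQ1eZnP//26qZmZmZmZmZmHisupqqqnZVQiNXjP//66qpmZmZmZmZmHm8upmqqodlQgAUe///26qpmZmZmZmZh3m7qpmZqodlQQABWu//26qqmZmZmZmZh4q7qZmZmYh1MAAAKL3tyqqqmZmZmZmZh4rLqZmZmZh1MAAAFpvMuqqqqZmZmZmYd5u7qZmZmZh1QQAAFYq7qqqqqZmZmZmYd6u6qZmZmZh1QxAAJYmqqqqqqpmZmZmYeKy6qqmZmZh2VDIjRnmqqqqqqqmZmZmYeby6qqqpmZh1VVRFZomqqqqqqqmZmZmHeby6qqqqmYhlRFZmZ3mau6qqqqqZmZmHisuqqqqqqYh1M0ZmZ4iqu7uqqqqpmZmHi8uqqqqqqoh1Q1ZmZ3iau7u6qqqqmZl3m8uqqqq7ug=="/>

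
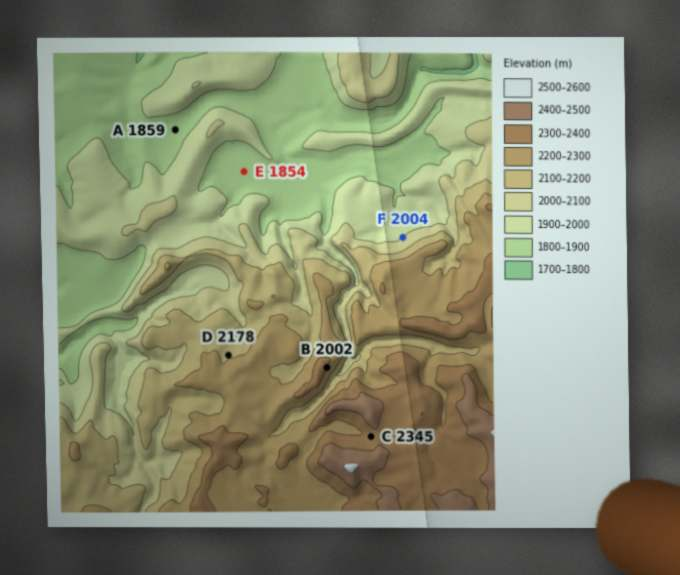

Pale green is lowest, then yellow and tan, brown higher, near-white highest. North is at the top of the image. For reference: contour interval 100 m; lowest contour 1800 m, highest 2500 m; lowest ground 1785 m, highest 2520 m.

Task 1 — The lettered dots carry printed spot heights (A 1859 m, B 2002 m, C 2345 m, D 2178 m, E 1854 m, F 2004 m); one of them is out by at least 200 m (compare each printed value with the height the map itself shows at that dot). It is B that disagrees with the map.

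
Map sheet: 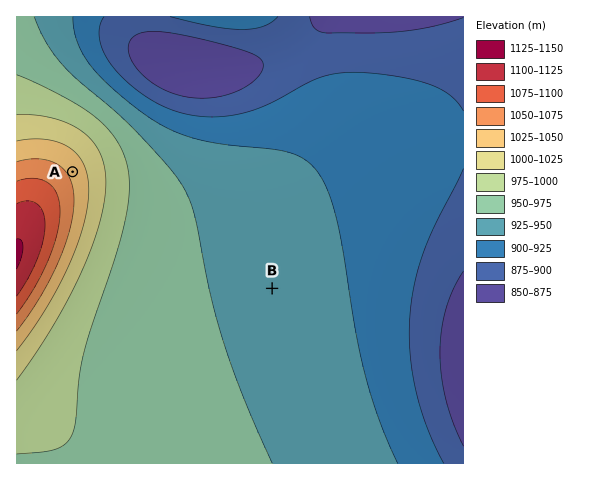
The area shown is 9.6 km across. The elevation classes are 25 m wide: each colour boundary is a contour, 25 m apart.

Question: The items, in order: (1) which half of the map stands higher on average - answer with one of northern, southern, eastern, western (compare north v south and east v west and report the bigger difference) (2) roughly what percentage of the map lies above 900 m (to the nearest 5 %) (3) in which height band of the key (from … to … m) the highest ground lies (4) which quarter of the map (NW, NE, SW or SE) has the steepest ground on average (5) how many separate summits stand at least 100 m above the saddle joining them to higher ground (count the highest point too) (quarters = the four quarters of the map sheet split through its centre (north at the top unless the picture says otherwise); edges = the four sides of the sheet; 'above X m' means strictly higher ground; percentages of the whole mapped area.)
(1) On average the western half of the map is the higher ground.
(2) About 80 % of the map lies above 900 m.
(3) The highest ground lies in the 1125–1150 m band.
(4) The steepest ground, on average, is in the north-west quarter.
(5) There is 1 summit with 100 m or more of prominence.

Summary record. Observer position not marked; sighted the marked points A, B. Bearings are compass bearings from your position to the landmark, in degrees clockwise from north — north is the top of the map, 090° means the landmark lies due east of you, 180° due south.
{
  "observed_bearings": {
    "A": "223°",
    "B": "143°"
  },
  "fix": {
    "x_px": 134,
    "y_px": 106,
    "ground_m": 925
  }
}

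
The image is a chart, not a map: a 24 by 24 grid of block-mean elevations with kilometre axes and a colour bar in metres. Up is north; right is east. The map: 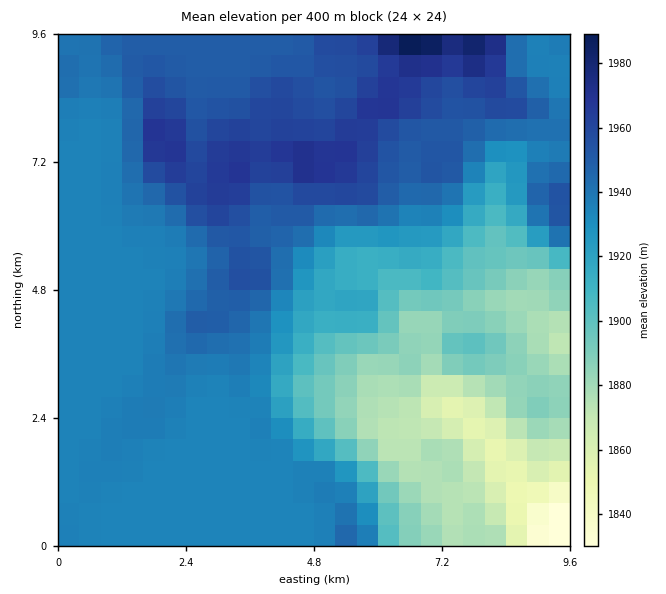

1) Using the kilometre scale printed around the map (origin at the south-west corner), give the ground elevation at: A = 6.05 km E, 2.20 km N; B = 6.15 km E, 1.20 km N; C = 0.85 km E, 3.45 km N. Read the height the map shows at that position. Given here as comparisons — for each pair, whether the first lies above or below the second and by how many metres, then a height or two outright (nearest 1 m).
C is above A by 63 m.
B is below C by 44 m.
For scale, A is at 1872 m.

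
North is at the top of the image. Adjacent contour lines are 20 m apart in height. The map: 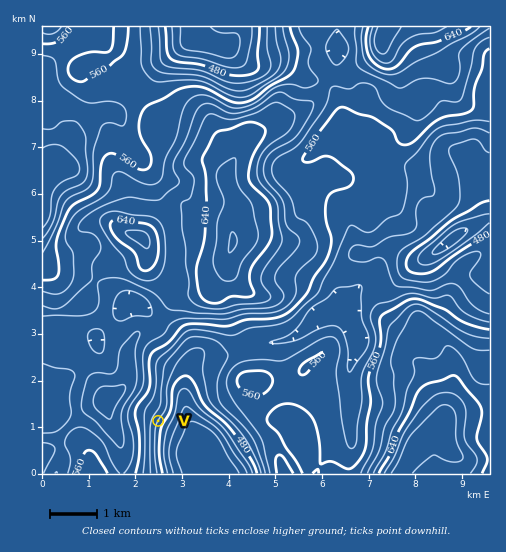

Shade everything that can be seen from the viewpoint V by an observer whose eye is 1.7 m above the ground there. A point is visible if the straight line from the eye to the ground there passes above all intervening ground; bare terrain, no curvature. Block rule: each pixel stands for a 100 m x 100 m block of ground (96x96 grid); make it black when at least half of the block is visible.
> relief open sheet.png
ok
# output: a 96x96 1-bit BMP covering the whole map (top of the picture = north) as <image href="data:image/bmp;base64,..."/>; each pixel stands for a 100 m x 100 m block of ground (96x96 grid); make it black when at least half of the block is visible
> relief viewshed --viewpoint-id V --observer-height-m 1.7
<image width="96" height="96" href="data:image/bmp;base64,Qk2+BAAAAAAAAD4AAAAoAAAAYAAAAGAAAAABAAEAAAAAAIAEAAATCwAAEwsAAAIAAAAAAAAA////AAAAAAAAAAH////gAAPwAAAAAAP////gAAP4AAAAAAP////gAAH8AAAAAAf////gAAD8AAAAAAf////AAAB+AAAAAA/////CAAB+AAAAAA/////GAAA+AAAAAA/////MAAA/AAAAAA/////EAAAfAAAAAA////+AAAAPgAAAAAf///+AAAAP+AAAAAH///+AAAAH/AAAAADj///AAAAD/AAAAABB///gAAAB/AAAAAAB//gAAAAB/AAAAAAB//gAAAAB+AAAAAAB//gAAAAB+AAAAAAA//gAAAAB8AAAAAAA//AAAAAB4AAAAAAA/+AAAAAAQAAAAAAA/8AAAAAAAAAAAAAA/8AAAAAAAAAAAAAAf4AAAAAAAAAAAAAAf4AAAAAAAAAAAAAAP4AAAAAAAAAAAAAAP4AAAAAAAAAAAAAAH8AAAAAAAAAAAAAAH8AAAAAAAAAAAAAAH+AAAAAAAAAAAAAAH/AAAAAAAAAAAAAAH/4AAAAAAAAAAAAAP/+AAAAAAAAAAAAAf//gAAAAAAAAAAAAf//wAAAAAAAAAAAA///4AAAAAAAAAAAA///wAAAAAAAAAAAA///gAAAAAAAAAAAA/P4AAAAAAAAAAAAA8PAAAAAAAAAAAAAAQEAAAAAAAAAAAAAAAAAAAAAAAAAAAAAAAAAAAAAAAAAAAAAAAAAAAAAAAAAAAAAAAAAAAAAAAAAAAAAAAAAAAAAAAAAAAAAAAAAAAAAAAAAAAAAAAAAAAAAAAAAAAAAAAAAAAAAAAAAAAAAAAAAAAAAAAAAAAAAAAAAAAAAAAAAAAAAAAAAAAAAAAAAAAAAAAAAAAAAAAAAAAAAAAAAAAAAAAAAAAAAAAAAAAAAAAAAAAAAAAAAAAAAAAAAAAAAAAAAAAAAAAAAAAAAAAAAAAAAAAAAAAAAAAAAAAAAAAAAAAAAAAAAAAAAAAAAAAAAAAAAAAAAAAAAAAAAAAAAAAAAAAAAAAAAAAAAAAAAAAAAAAAAAAAAAAAAAAAAAAAAAAAAAAAAAAAAAAAAAAAAAAAAAAAAAAAAAAAAAAAAAAAAAAAAAAAAAAAAAAAAAAAAAAAAAAAAAAAAAAAAAAAAAAAAAAAAAAAAAAAAAAAAAAAAAAAAAAAAAAAAAAAAAAAAAAAAAAAAAAAAAAAAAAAAAAAAAAAAAAAAAAAAAAAAAAAAAAAAAAAAAAAAAAAAAAAAAAAAAAAAAAAAAAAAAAAAAAAAAAAAAAAAAAAAAAAAAAAAAAAAAAAAAAAAAAAAAAAAAAAAAAAAAAAAAAAAAAAAAAAAAAAAAAAAAAAAAAAAAAAAAAAAAAAAAAAAAAAAAAAAAAAAAAAAAAAAAAAAAAAAAAAAAAAAAAAAAAAAAAAAAAAAAAAAAAAAAAAAAAAAAAAAAAAAAAAAAAAAAAAAAAAAAAAAAAAAAAAAAAAAAAAAAAAAAAAAAAAAAAAAAAAAAAAAAAAAAAAAAAAAAAAAAAAAAAAAAAAAAAAAAAAAAAAAAAAAAAAAAAAAAAAAAAAAAAAAAAAAAAAAAAAA="/>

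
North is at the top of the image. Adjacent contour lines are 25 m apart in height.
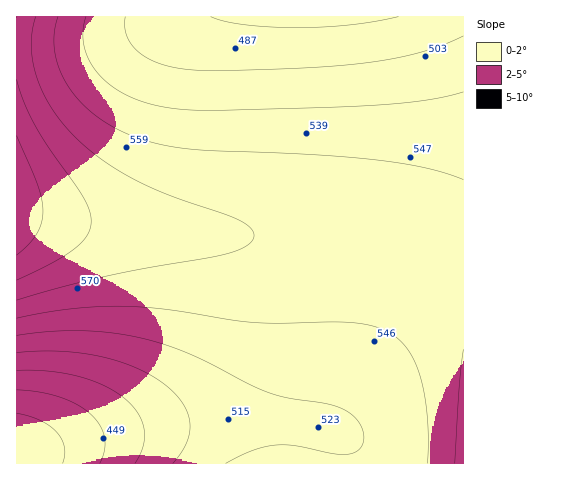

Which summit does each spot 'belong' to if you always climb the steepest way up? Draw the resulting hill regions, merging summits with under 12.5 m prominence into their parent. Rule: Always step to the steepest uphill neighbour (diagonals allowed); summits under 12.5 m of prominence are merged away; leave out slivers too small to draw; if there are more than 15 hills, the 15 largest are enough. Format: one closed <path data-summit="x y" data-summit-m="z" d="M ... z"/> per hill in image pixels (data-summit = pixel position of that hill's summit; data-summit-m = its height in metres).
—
<path data-summit="17 203" data-summit-m="645" d="M463 16l-447 1 1 447 333-1-4-19-9-10-9-4 6-2 4-4 12-19 114-216z"/><path data-summit="463 463" data-summit-m="586" d="M463 190l-14 31-56 100-43 84-12 19-4 4-6 2 9 4 9 10 4 20 114-1z"/>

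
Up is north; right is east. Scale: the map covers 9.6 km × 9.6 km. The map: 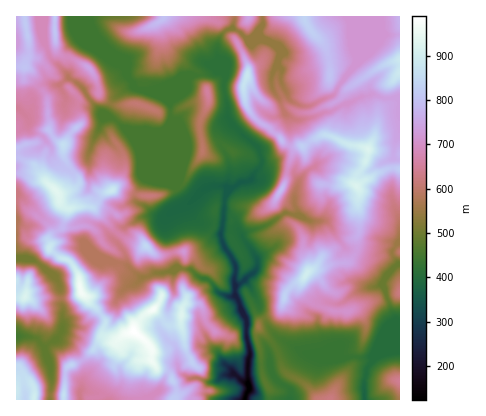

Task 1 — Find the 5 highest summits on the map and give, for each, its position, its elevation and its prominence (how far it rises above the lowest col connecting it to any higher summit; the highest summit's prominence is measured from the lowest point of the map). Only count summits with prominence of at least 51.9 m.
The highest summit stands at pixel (134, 332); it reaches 989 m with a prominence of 866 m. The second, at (82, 292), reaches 968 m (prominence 132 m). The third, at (56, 190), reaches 937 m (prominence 165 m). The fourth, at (182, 316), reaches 931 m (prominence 79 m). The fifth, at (368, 150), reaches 926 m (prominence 482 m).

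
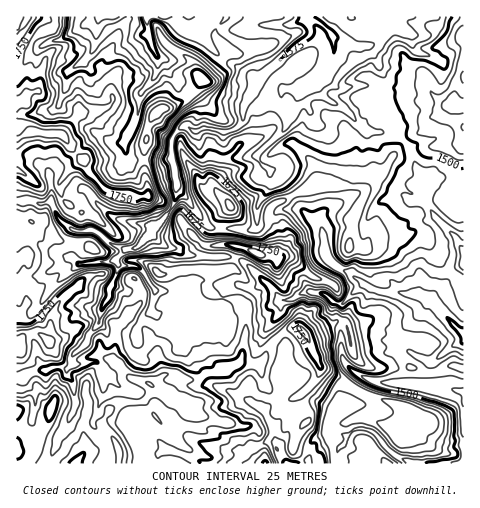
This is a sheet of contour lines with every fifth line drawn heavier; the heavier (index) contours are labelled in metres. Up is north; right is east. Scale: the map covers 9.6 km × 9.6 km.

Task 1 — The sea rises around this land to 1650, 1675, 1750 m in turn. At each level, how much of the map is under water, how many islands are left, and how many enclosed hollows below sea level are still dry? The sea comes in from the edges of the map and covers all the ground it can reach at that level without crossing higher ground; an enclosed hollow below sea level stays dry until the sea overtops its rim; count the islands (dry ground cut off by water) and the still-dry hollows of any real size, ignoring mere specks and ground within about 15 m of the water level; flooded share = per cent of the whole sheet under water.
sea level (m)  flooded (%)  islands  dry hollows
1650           58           1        0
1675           63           2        0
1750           85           2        0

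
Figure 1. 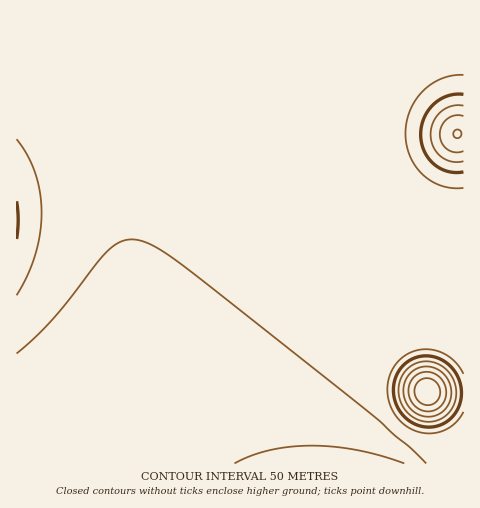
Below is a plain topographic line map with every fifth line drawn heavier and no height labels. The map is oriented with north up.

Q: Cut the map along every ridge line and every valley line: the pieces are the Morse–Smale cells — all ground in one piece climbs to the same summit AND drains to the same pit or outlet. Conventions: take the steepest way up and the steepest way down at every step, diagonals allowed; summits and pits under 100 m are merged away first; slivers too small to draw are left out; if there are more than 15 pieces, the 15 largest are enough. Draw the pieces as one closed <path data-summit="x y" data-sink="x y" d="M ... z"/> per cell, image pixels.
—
<path data-summit="458 134" data-sink="17 463" d="M463 16l-447 1 0 17 19 10 27 20 24 25 16 23 11 20 10 28 10 50 0 41-3 20-8 38-8 26-29 63-43 66 113 0 35-22 37-13 38-6 54 1 14-10 43-54 19-17 21-9 17 0 12 4 19 11z"/><path data-summit="427 391" data-sink="17 463" d="M18 35l-2 0 0 428 25 1 24-33 20-33 29-63 8-26 8-38 3-20 0-41-10-50-10-28-11-20-16-23-24-25-27-20z"/><path data-summit="427 391" data-sink="17 463" d="M433 334l-22 2-21 10-14 14-43 54-11 9-57 0-38 6-37 13-34 21 307 1 1-114-10-7z"/>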